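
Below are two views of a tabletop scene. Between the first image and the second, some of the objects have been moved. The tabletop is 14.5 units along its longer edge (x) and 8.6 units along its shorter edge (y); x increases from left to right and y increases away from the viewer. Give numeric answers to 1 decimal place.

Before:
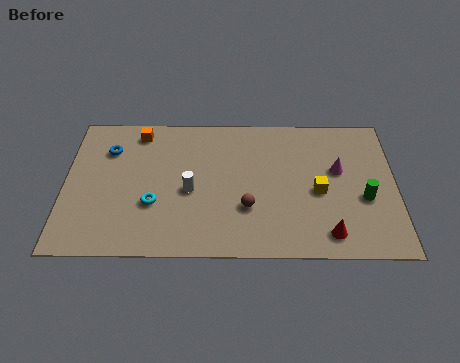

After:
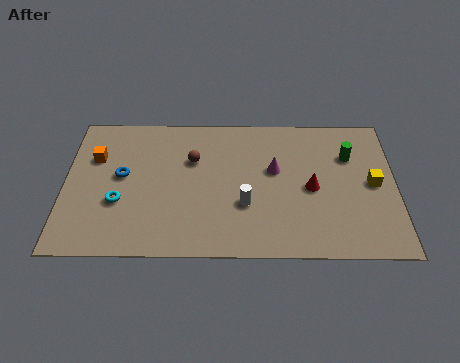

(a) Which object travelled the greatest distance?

the brown sphere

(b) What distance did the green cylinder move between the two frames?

2.7

The green cylinder moved from about (13.1, 3.4) to (12.5, 6.0), a distance of √(0.6² + 2.6²) ≈ 2.7.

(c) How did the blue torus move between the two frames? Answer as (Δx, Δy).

(0.6, -1.6)

The blue torus started near (1.9, 6.3) and ended near (2.5, 4.7).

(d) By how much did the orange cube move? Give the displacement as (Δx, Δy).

(-1.9, -1.6)

The orange cube was at about (3.2, 7.4) and moved to about (1.3, 5.8).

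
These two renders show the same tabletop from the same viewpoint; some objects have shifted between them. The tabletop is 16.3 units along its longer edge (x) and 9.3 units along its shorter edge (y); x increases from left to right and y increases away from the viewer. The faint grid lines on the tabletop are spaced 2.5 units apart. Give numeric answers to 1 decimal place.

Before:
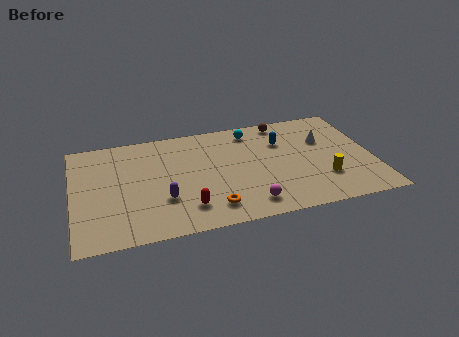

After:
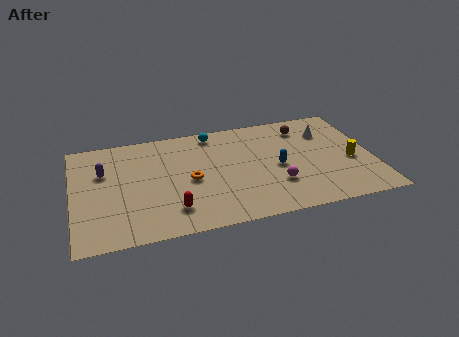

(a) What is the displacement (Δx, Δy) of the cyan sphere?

(-2.1, 0.3)

The cyan sphere was at about (9.9, 7.9) and moved to about (7.8, 8.2).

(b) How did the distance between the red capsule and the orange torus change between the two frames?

+1.2

They were about 1.3 units apart before and 2.5 after — 1.2 units further apart.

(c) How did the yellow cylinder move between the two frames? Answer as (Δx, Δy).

(1.6, 1.2)

The yellow cylinder was at about (13.5, 2.7) and moved to about (15.1, 3.9).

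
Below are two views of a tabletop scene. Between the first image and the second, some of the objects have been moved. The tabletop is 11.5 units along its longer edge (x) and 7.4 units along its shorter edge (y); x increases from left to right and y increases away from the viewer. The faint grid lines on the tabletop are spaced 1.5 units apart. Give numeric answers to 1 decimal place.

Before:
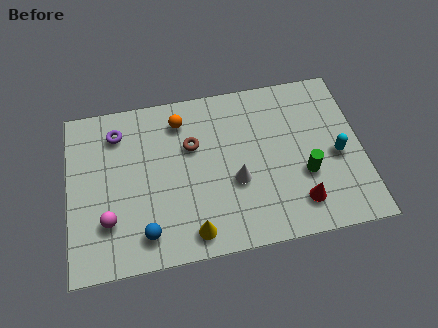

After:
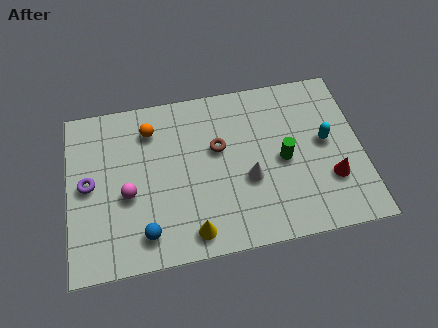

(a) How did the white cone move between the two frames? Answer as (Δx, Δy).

(0.5, 0.0)

The white cone started near (6.5, 2.9) and ended near (7.0, 2.9).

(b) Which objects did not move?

the yellow cone and the blue sphere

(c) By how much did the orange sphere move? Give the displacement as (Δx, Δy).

(-1.2, -0.2)

From the two frames, the orange sphere sits at roughly (4.5, 6.0) before and (3.3, 5.8) after.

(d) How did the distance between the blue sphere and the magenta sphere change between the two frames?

+0.3

They were about 1.6 units apart before and 1.9 after — 0.3 units further apart.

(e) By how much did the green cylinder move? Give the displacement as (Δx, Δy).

(-0.8, 0.8)

From the two frames, the green cylinder sits at roughly (9.2, 2.7) before and (8.4, 3.5) after.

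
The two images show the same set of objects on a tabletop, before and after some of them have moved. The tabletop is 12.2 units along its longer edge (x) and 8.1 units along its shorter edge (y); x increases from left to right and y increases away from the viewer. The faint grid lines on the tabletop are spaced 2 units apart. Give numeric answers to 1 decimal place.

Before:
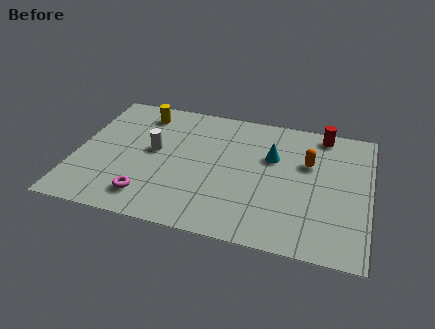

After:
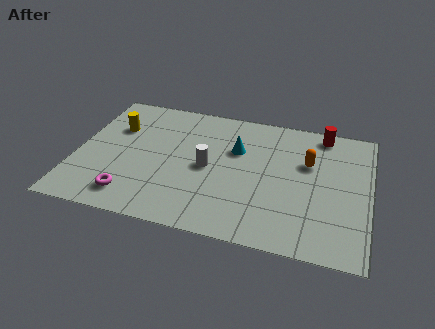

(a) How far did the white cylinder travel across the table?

2.4

From (3.2, 4.4) to (5.5, 3.9), the white cylinder covered √(2.3² + 0.5²) ≈ 2.4 units.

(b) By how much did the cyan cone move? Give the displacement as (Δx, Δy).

(-1.5, 0.1)

The cyan cone was at about (8.1, 5.2) and moved to about (6.6, 5.3).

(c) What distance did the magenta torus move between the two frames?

0.7

The magenta torus moved from about (3.2, 1.5) to (2.5, 1.4), a distance of √(0.7² + 0.1²) ≈ 0.7.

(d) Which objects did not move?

the red cylinder and the orange capsule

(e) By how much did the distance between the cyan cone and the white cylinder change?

-3.2

Before: roughly 5.0 units apart; after: 1.8. That's 3.2 units closer together.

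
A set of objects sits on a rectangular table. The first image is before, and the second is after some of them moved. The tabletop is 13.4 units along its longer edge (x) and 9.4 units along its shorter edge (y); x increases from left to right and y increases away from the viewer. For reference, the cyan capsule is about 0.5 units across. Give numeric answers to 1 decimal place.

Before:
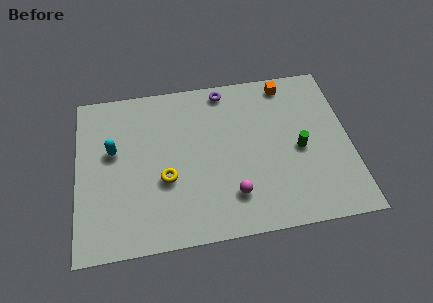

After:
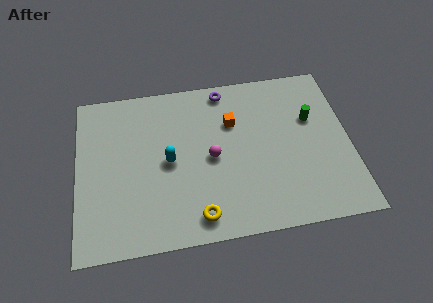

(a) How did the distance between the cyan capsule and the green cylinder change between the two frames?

-2.0

They were about 9.2 units apart before and 7.2 after — 2.0 units closer together.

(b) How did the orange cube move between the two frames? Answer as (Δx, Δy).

(-2.8, -1.9)

From the two frames, the orange cube sits at roughly (10.5, 8.3) before and (7.7, 6.4) after.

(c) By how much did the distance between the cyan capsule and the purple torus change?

-1.5

They were about 6.3 units apart before and 4.8 after — 1.5 units closer together.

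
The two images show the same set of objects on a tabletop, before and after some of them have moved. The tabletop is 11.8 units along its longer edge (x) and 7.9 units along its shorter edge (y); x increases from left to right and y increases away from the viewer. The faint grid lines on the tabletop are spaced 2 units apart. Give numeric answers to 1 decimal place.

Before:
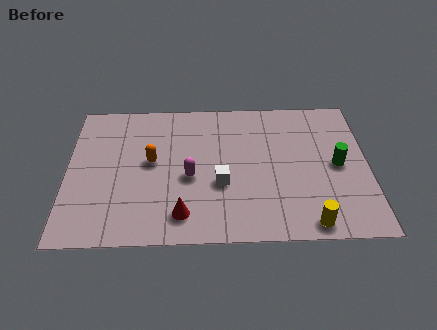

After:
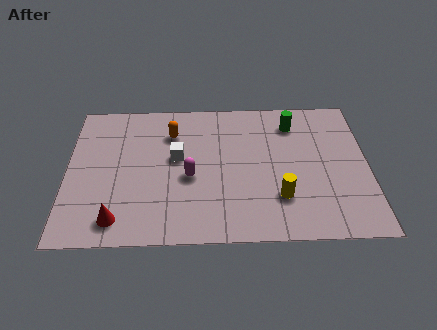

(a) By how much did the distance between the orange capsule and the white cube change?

-1.6

They were about 3.0 units apart before and 1.4 after — 1.6 units closer together.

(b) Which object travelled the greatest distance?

the green cylinder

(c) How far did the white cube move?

2.3

From (6.0, 3.0) to (4.3, 4.5), the white cube covered √(1.7² + 1.5²) ≈ 2.3 units.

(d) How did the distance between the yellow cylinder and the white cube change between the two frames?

+0.6

The distance was about 4.0 in the first image and 4.6 in the second, so they moved 0.6 units further apart.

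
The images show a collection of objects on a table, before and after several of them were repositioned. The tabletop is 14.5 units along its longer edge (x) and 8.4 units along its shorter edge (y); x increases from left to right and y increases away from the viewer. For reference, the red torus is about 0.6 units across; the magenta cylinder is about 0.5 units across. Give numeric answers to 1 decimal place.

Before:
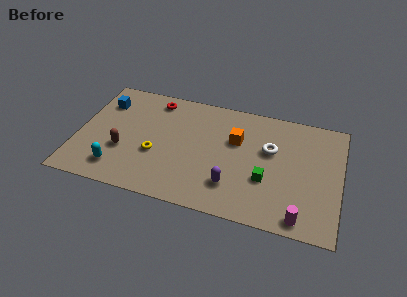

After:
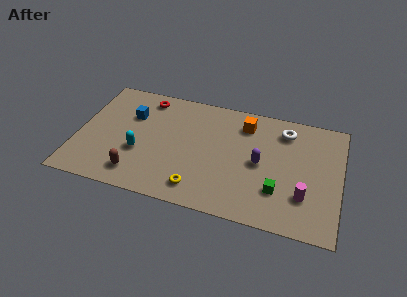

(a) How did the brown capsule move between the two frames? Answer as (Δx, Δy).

(0.9, -1.5)

The brown capsule was at about (2.6, 3.0) and moved to about (3.5, 1.5).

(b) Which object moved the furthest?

the yellow torus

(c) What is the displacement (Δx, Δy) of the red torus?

(-0.5, 0.0)

From the two frames, the red torus sits at roughly (4.0, 7.2) before and (3.5, 7.2) after.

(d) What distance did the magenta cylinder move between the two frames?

1.5

The magenta cylinder was near (12.5, 0.9) before and (12.6, 2.4) after, so it travelled √(0.1² + 1.5²) ≈ 1.5 units.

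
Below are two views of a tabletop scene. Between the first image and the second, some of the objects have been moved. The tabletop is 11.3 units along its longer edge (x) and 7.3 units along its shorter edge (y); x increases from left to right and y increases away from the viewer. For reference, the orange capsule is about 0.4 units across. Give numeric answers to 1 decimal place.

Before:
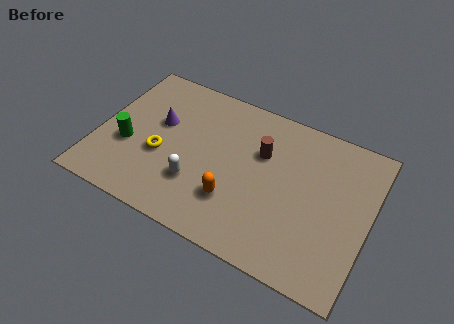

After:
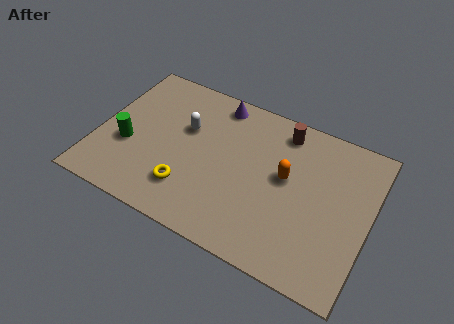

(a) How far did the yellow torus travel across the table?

1.7

The yellow torus was near (2.7, 2.9) before and (4.0, 1.8) after, so it travelled √(1.3² + 1.1²) ≈ 1.7 units.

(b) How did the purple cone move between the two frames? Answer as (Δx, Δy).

(2.2, 2.0)

The purple cone started near (2.4, 4.4) and ended near (4.6, 6.4).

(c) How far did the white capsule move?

2.5

The white capsule moved from about (4.3, 2.2) to (3.5, 4.6), a distance of √(0.8² + 2.4²) ≈ 2.5.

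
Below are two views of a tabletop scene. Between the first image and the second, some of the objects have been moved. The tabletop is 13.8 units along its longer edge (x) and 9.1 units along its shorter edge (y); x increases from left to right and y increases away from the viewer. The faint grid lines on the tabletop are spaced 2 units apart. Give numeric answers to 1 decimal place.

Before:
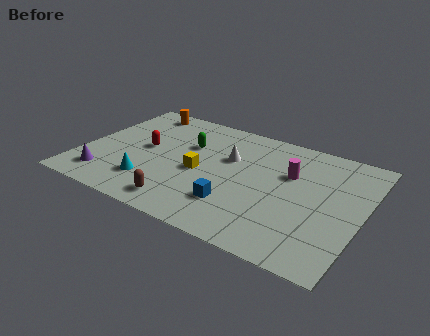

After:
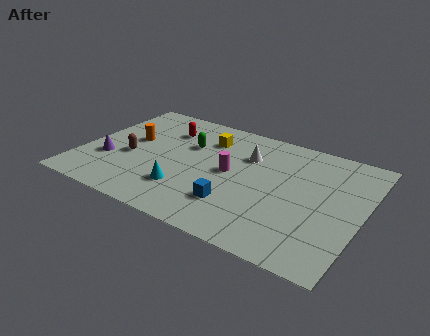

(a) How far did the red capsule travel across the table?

2.1

The red capsule moved from about (3.0, 4.8) to (3.7, 6.8), a distance of √(0.7² + 2.0²) ≈ 2.1.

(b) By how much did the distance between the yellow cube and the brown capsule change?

+1.8

Before: roughly 2.8 units apart; after: 4.6. That's 1.8 units further apart.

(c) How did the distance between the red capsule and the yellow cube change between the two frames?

-0.9

They were about 3.0 units apart before and 2.1 after — 0.9 units closer together.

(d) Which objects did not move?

the green capsule and the blue cube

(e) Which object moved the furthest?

the brown capsule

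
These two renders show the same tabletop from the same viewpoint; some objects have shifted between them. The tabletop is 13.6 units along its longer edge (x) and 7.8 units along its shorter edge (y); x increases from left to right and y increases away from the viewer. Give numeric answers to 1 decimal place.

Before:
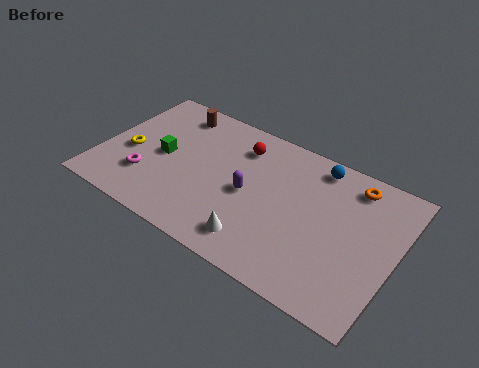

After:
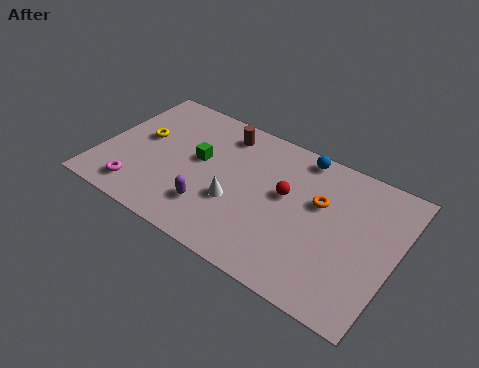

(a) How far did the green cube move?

1.7

From (2.8, 3.8) to (4.4, 4.4), the green cube covered √(1.6² + 0.6²) ≈ 1.7 units.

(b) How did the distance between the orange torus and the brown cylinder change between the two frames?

-3.4

They were about 8.5 units apart before and 5.1 after — 3.4 units closer together.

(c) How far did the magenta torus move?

0.9

The magenta torus was near (2.3, 2.2) before and (2.1, 1.3) after, so it travelled √(0.2² + 0.9²) ≈ 0.9 units.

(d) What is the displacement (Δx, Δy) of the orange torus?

(-1.3, -1.7)

The orange torus was at about (11.3, 6.6) and moved to about (10.0, 4.9).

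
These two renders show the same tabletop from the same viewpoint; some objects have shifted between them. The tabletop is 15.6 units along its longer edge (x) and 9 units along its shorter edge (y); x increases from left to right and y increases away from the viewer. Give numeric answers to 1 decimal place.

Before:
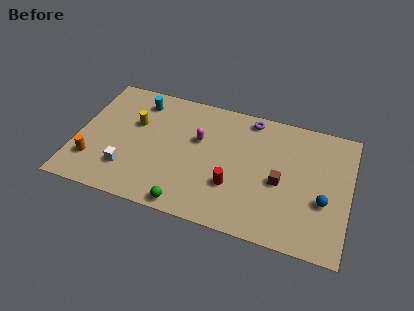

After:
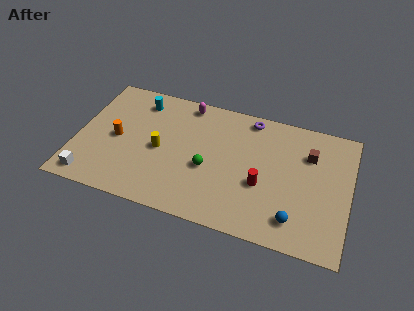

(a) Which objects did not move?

the purple torus and the cyan cylinder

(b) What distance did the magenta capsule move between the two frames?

2.6

The magenta capsule moved from about (6.9, 5.6) to (6.0, 8.0), a distance of √(0.9² + 2.4²) ≈ 2.6.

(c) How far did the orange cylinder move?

2.3

The orange cylinder was near (1.1, 2.3) before and (2.3, 4.3) after, so it travelled √(1.2² + 2.0²) ≈ 2.3 units.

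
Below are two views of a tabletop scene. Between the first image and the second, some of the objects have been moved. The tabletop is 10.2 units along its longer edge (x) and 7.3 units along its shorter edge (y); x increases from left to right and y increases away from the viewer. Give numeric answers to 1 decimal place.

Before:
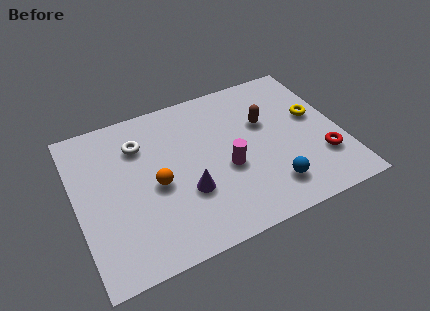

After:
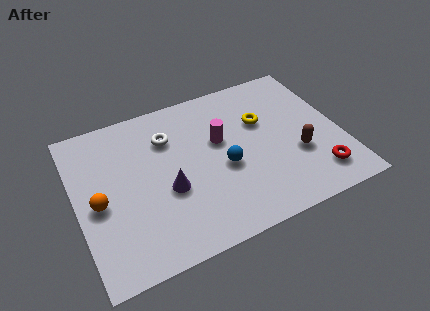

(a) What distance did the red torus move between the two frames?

0.8

The red torus moved from about (9.3, 2.1) to (9.0, 1.4), a distance of √(0.3² + 0.7²) ≈ 0.8.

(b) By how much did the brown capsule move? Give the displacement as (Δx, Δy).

(1.0, -2.0)

The brown capsule started near (7.4, 4.6) and ended near (8.4, 2.6).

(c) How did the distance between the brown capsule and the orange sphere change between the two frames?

+3.0

Before: roughly 4.6 units apart; after: 7.6. That's 3.0 units further apart.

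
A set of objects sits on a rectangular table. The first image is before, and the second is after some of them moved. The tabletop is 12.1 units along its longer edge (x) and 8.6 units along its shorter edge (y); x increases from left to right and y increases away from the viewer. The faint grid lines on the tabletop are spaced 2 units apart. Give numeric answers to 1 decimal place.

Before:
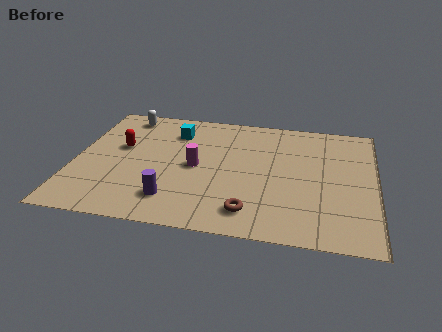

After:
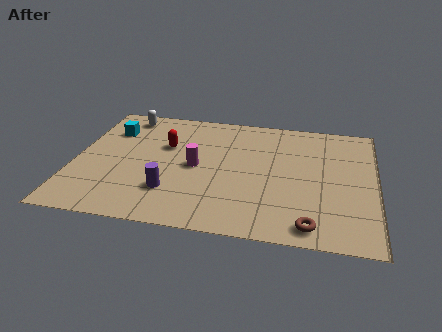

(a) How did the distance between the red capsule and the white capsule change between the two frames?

+0.3

They were about 2.4 units apart before and 2.7 after — 0.3 units further apart.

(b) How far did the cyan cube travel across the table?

2.6

From (3.9, 6.6) to (1.3, 6.3), the cyan cube covered √(2.6² + 0.3²) ≈ 2.6 units.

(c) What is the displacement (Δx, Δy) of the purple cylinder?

(-0.1, 0.5)

The purple cylinder was at about (4.1, 1.8) and moved to about (4.0, 2.3).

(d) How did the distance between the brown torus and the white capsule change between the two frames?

+2.1

Before: roughly 8.1 units apart; after: 10.2. That's 2.1 units further apart.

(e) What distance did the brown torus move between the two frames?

2.5

The brown torus moved from about (7.2, 1.5) to (9.6, 1.0), a distance of √(2.4² + 0.5²) ≈ 2.5.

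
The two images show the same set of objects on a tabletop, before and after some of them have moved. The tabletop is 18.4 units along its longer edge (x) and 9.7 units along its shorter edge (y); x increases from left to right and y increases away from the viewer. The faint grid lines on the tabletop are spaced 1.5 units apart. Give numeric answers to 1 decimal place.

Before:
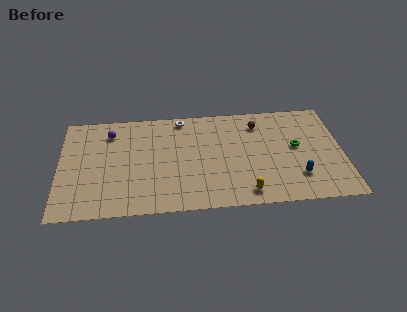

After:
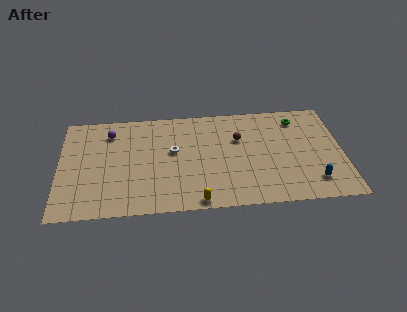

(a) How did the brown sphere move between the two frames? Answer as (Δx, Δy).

(-1.3, -1.3)

From the two frames, the brown sphere sits at roughly (13.0, 7.7) before and (11.7, 6.4) after.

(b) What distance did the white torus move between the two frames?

3.2

The white torus was near (8.0, 8.7) before and (7.4, 5.6) after, so it travelled √(0.6² + 3.1²) ≈ 3.2 units.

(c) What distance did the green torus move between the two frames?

2.7

From (15.4, 5.3) to (15.6, 8.0), the green torus covered √(0.2² + 2.7²) ≈ 2.7 units.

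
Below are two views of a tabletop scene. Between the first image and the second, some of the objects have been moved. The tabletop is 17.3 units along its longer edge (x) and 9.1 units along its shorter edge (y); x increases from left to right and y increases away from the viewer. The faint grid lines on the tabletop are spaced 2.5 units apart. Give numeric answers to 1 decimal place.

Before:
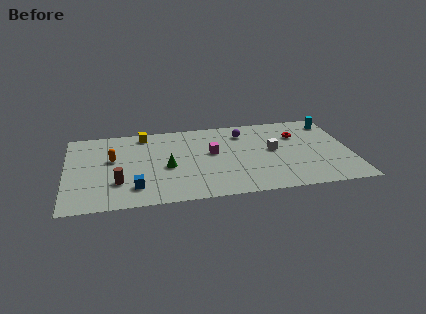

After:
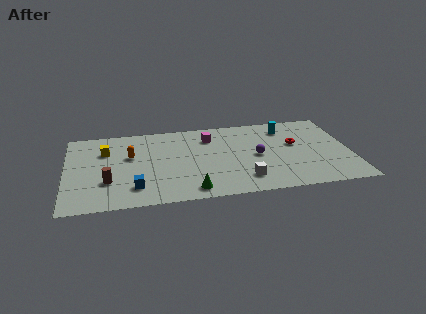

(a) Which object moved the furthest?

the white cube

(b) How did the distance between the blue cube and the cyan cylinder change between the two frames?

-2.7

Before: roughly 13.5 units apart; after: 10.8. That's 2.7 units closer together.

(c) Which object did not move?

the blue cube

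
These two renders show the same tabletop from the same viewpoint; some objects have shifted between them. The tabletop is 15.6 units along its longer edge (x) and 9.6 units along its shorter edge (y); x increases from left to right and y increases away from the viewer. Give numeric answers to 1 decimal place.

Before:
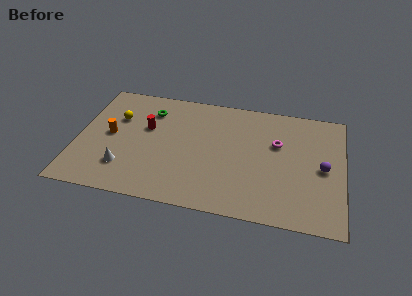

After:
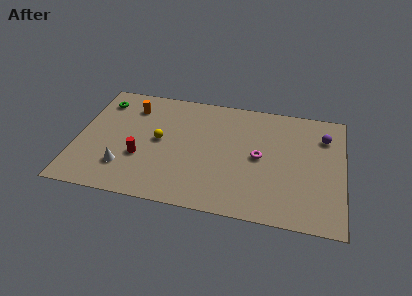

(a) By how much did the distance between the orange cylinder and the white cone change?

+2.4

Before: roughly 2.7 units apart; after: 5.1. That's 2.4 units further apart.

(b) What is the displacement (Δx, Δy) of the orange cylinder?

(1.1, 2.6)

From the two frames, the orange cylinder sits at roughly (1.9, 4.9) before and (3.0, 7.5) after.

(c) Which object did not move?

the white cone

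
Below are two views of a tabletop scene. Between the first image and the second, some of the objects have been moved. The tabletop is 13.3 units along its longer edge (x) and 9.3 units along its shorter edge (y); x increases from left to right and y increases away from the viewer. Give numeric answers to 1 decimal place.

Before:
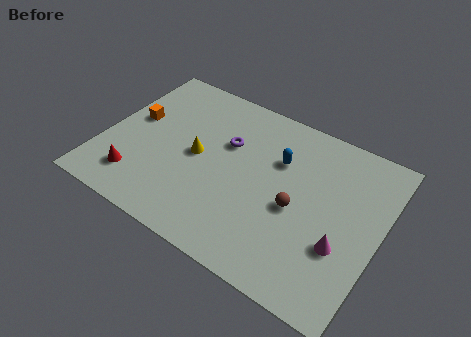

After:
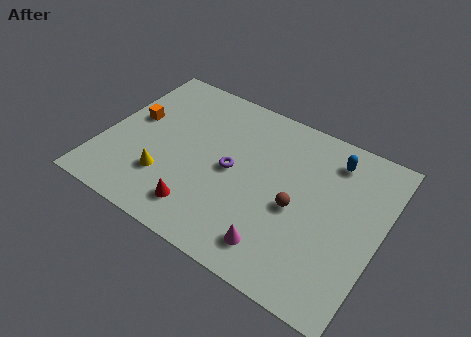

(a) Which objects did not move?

the brown sphere and the orange cube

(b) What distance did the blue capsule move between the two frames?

2.7

From (8.2, 6.3) to (10.6, 7.6), the blue capsule covered √(2.4² + 1.3²) ≈ 2.7 units.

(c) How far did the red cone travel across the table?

3.2

From (2.0, 1.9) to (5.2, 1.7), the red cone covered √(3.2² + 0.2²) ≈ 3.2 units.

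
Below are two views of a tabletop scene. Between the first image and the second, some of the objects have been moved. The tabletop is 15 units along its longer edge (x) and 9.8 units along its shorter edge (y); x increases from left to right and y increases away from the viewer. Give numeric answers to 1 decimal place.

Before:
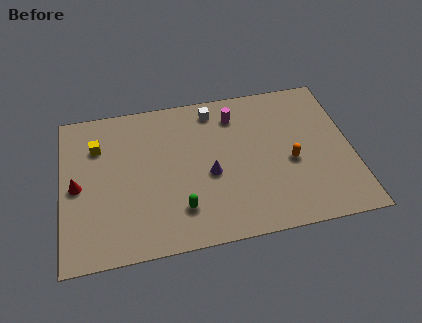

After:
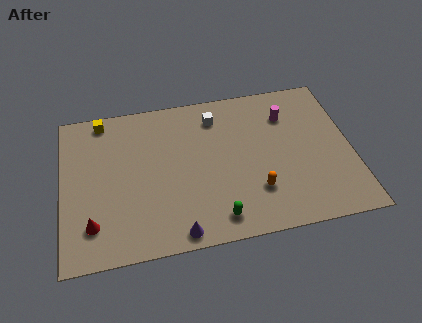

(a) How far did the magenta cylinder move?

2.7

The magenta cylinder was near (9.1, 7.8) before and (11.8, 7.3) after, so it travelled √(2.7² + 0.5²) ≈ 2.7 units.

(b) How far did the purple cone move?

3.8

From (7.6, 4.2) to (5.8, 0.9), the purple cone covered √(1.8² + 3.3²) ≈ 3.8 units.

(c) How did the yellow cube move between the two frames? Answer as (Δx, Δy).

(0.3, 1.7)

From the two frames, the yellow cube sits at roughly (1.9, 7.1) before and (2.2, 8.8) after.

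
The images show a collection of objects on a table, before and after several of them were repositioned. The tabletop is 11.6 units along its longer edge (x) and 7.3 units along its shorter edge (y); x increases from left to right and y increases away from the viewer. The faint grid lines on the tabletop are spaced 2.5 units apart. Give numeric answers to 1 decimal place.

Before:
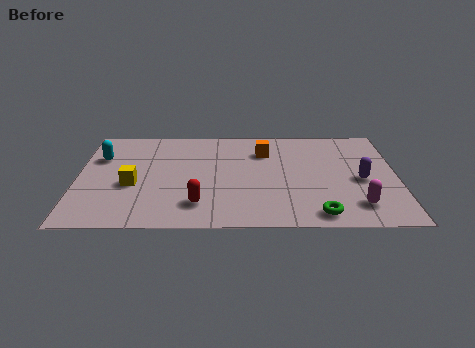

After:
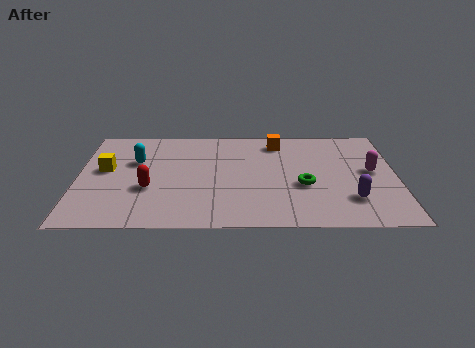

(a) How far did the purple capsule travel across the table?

1.5

The purple capsule was near (10.3, 3.3) before and (9.9, 1.9) after, so it travelled √(0.4² + 1.4²) ≈ 1.5 units.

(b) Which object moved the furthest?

the magenta capsule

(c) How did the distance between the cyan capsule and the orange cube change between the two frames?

-0.6

Before: roughly 6.0 units apart; after: 5.4. That's 0.6 units closer together.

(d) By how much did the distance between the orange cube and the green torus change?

-1.6

They were about 4.9 units apart before and 3.3 after — 1.6 units closer together.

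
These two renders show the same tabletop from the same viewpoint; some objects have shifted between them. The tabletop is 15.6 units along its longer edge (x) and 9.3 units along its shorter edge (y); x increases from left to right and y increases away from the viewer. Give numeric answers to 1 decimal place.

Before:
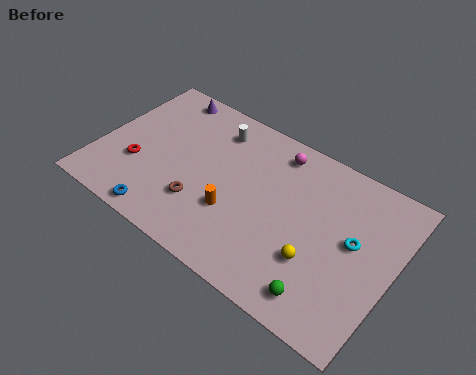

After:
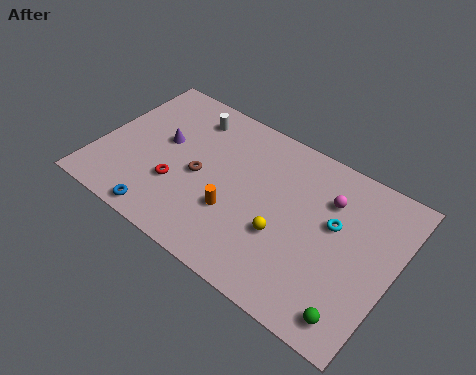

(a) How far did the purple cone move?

3.1

The purple cone moved from about (2.6, 8.3) to (3.2, 5.3), a distance of √(0.6² + 3.0²) ≈ 3.1.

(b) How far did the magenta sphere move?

3.2

The magenta sphere moved from about (8.9, 7.9) to (11.9, 6.7), a distance of √(3.0² + 1.2²) ≈ 3.2.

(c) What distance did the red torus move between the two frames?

2.2

From (2.2, 3.2) to (4.4, 3.1), the red torus covered √(2.2² + 0.1²) ≈ 2.2 units.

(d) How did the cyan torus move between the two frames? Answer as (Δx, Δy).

(-1.1, 0.4)

The cyan torus was at about (13.5, 5.1) and moved to about (12.4, 5.5).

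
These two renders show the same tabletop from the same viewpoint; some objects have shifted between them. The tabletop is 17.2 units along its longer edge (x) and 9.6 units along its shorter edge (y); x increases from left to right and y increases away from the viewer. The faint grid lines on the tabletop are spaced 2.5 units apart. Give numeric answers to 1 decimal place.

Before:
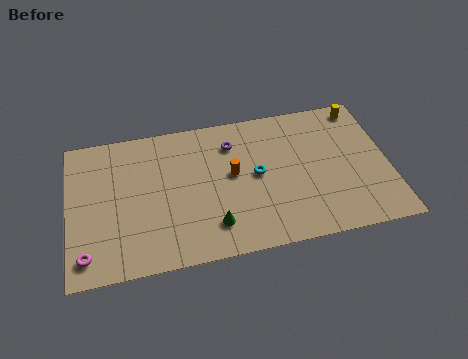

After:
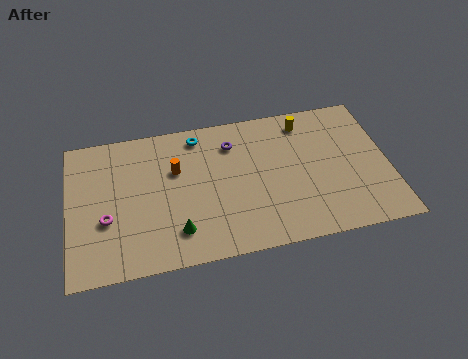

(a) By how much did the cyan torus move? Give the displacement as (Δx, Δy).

(-3.0, 3.3)

The cyan torus started near (10.1, 5.0) and ended near (7.1, 8.3).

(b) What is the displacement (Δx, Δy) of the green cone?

(-1.9, 0.0)

The green cone was at about (7.6, 2.1) and moved to about (5.7, 2.1).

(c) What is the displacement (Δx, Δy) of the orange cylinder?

(-3.0, 0.9)

The orange cylinder started near (8.8, 5.3) and ended near (5.8, 6.2).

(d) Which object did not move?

the purple torus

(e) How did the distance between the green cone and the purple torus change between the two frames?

+0.7

They were about 5.5 units apart before and 6.2 after — 0.7 units further apart.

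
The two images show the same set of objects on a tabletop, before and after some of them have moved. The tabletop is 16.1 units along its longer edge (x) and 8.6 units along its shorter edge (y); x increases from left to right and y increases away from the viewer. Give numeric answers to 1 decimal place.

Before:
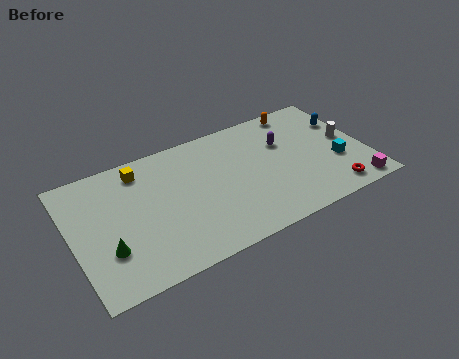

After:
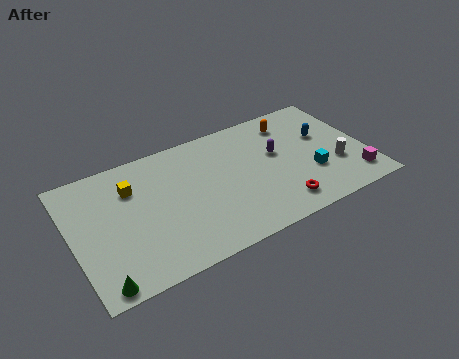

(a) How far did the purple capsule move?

0.8

The purple capsule moved from about (11.8, 5.7) to (11.3, 5.1), a distance of √(0.5² + 0.6²) ≈ 0.8.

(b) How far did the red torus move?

2.9

The red torus moved from about (13.8, 1.2) to (10.9, 1.5), a distance of √(2.9² + 0.3²) ≈ 2.9.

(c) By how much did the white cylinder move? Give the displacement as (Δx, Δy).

(-0.9, -1.6)

The white cylinder was at about (15.2, 4.5) and moved to about (14.3, 2.9).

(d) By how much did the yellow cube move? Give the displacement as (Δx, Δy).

(-0.6, -1.0)

From the two frames, the yellow cube sits at roughly (4.0, 7.2) before and (3.4, 6.2) after.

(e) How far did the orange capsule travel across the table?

0.9

The orange capsule moved from about (13.0, 7.7) to (12.4, 7.0), a distance of √(0.6² + 0.7²) ≈ 0.9.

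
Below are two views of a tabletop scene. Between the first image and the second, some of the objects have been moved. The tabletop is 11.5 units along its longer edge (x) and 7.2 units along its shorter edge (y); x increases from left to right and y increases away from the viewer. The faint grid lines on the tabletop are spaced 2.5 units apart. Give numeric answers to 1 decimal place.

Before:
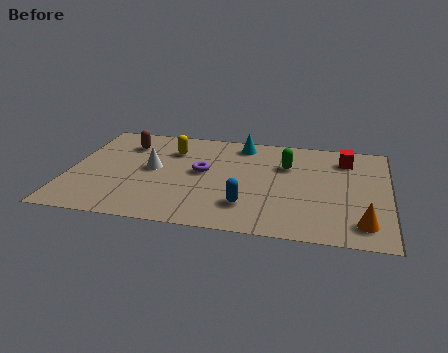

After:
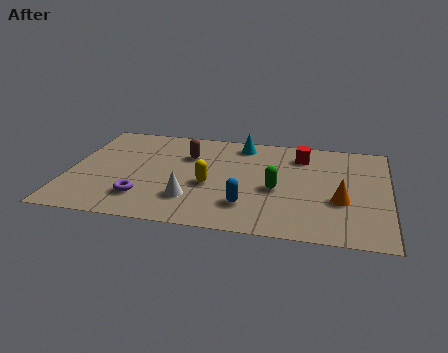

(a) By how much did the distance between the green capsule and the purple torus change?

+1.7

They were about 3.2 units apart before and 4.9 after — 1.7 units further apart.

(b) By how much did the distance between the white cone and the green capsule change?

-1.7

They were about 4.9 units apart before and 3.2 after — 1.7 units closer together.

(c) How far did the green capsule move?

1.8

From (7.8, 4.9) to (7.5, 3.1), the green capsule covered √(0.3² + 1.8²) ≈ 1.8 units.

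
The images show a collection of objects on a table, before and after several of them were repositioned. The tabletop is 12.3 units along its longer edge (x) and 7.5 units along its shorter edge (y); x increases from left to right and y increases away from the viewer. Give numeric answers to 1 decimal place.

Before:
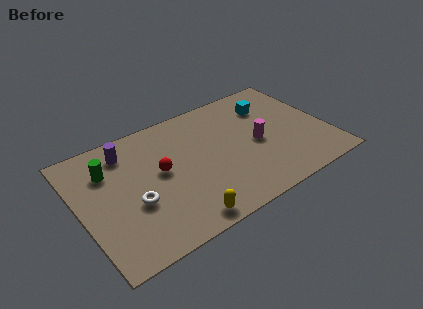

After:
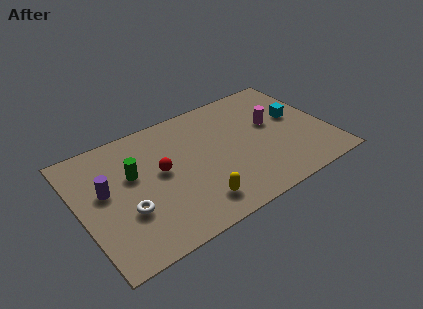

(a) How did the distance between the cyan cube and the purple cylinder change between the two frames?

+2.4

Before: roughly 7.2 units apart; after: 9.6. That's 2.4 units further apart.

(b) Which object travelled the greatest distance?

the purple cylinder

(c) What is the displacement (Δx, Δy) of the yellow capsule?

(0.8, 0.6)

The yellow capsule was at about (4.5, 0.8) and moved to about (5.3, 1.4).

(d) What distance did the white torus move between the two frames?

0.5

The white torus moved from about (2.5, 2.9) to (2.1, 2.6), a distance of √(0.4² + 0.3²) ≈ 0.5.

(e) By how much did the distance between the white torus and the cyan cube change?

+1.2

The distance was about 7.8 in the first image and 9.0 in the second, so they moved 1.2 units further apart.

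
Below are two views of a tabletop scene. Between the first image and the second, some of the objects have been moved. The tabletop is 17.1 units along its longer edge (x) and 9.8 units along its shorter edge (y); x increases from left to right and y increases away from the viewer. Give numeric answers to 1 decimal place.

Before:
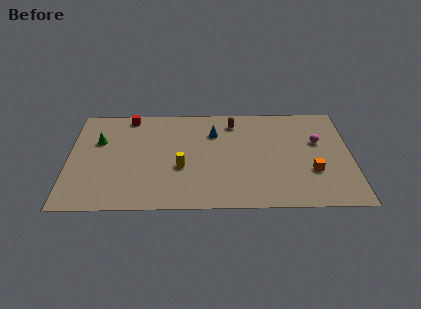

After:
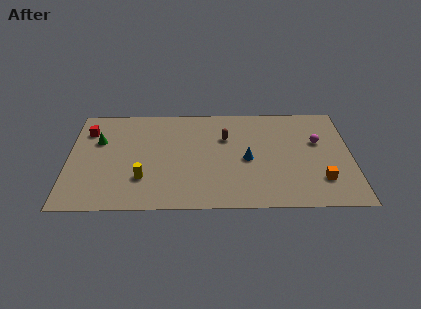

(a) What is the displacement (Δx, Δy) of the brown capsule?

(-0.5, -1.5)

The brown capsule started near (10.0, 8.1) and ended near (9.5, 6.6).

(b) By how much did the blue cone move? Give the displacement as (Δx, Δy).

(2.0, -2.6)

The blue cone was at about (8.8, 7.1) and moved to about (10.8, 4.5).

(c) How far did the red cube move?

2.9

The red cube was near (3.6, 8.8) before and (1.1, 7.4) after, so it travelled √(2.5² + 1.4²) ≈ 2.9 units.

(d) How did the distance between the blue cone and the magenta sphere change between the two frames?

-1.8

They were about 6.4 units apart before and 4.6 after — 1.8 units closer together.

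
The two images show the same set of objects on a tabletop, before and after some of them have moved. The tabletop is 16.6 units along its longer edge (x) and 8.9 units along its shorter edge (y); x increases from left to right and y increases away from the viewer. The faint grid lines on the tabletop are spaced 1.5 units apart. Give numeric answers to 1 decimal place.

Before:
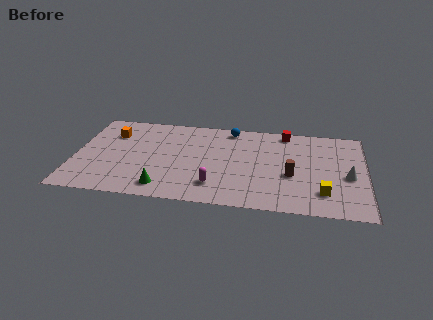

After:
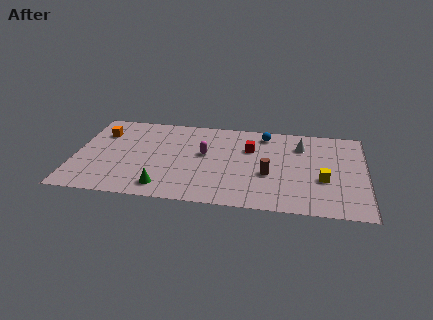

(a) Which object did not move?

the green cone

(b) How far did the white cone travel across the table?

3.9

The white cone was near (15.6, 3.9) before and (12.9, 6.7) after, so it travelled √(2.7² + 2.8²) ≈ 3.9 units.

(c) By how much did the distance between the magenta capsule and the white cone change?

-2.0

They were about 7.7 units apart before and 5.7 after — 2.0 units closer together.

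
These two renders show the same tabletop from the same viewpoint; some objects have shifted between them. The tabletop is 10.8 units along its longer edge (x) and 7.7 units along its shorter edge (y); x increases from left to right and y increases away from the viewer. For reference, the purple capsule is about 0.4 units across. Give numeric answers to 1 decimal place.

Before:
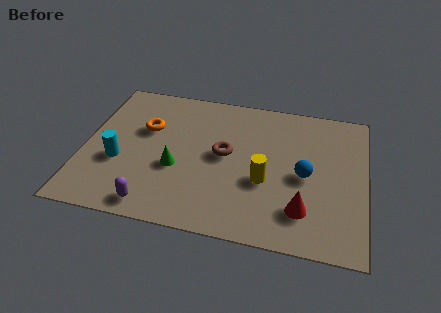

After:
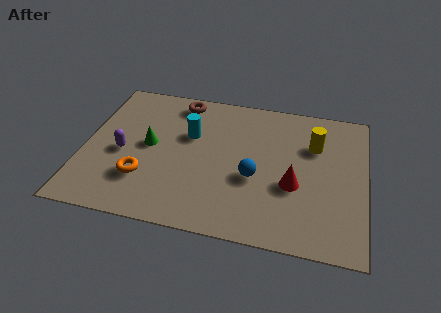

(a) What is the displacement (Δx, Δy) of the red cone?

(-0.4, 1.2)

The red cone was at about (8.5, 1.8) and moved to about (8.1, 3.0).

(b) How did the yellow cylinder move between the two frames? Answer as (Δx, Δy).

(1.8, 2.3)

The yellow cylinder started near (7.0, 3.0) and ended near (8.8, 5.3).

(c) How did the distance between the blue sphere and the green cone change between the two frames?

-0.7

They were about 4.9 units apart before and 4.2 after — 0.7 units closer together.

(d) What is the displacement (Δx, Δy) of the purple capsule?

(-1.4, 2.5)

The purple capsule started near (2.9, 0.9) and ended near (1.5, 3.4).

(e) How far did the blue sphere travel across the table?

2.0

The blue sphere was near (8.5, 3.6) before and (6.6, 3.1) after, so it travelled √(1.9² + 0.5²) ≈ 2.0 units.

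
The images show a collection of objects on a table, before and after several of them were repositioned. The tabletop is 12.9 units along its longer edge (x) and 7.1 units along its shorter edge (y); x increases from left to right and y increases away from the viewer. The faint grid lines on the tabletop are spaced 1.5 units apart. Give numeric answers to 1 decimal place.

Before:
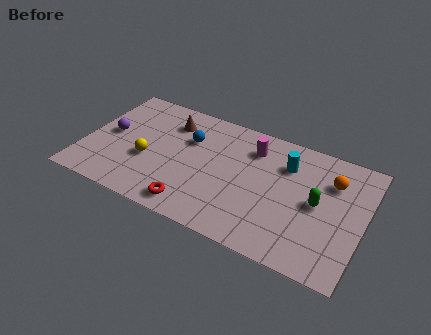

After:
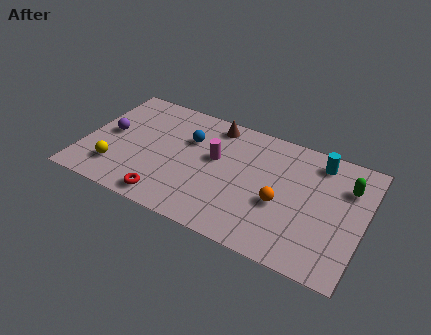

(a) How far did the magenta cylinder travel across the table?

2.1

From (7.6, 5.5) to (6.0, 4.2), the magenta cylinder covered √(1.6² + 1.3²) ≈ 2.1 units.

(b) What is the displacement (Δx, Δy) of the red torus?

(-1.2, -0.1)

The red torus started near (5.4, 1.0) and ended near (4.2, 0.9).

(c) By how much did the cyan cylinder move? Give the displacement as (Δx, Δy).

(1.4, 0.8)

The cyan cylinder started near (9.2, 5.2) and ended near (10.6, 6.0).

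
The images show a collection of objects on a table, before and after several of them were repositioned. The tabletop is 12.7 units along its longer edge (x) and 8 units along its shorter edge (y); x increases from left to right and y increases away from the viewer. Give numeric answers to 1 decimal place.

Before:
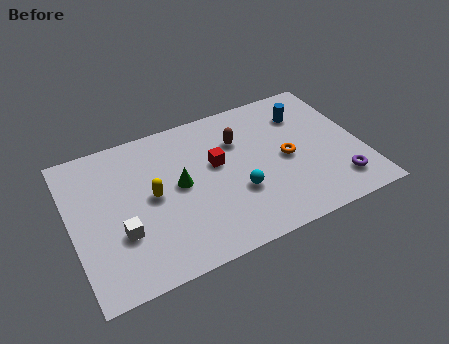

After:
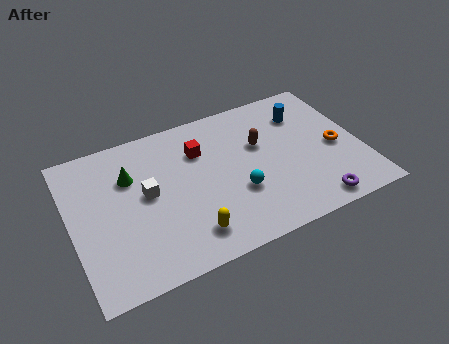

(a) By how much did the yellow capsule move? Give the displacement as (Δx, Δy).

(1.3, -2.6)

From the two frames, the yellow capsule sits at roughly (3.5, 4.1) before and (4.8, 1.5) after.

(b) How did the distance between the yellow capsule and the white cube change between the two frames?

+1.1

They were about 2.1 units apart before and 3.2 after — 1.1 units further apart.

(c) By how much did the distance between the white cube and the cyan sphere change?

-1.0

Before: roughly 5.1 units apart; after: 4.1. That's 1.0 units closer together.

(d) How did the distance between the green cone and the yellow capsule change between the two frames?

+3.3

They were about 1.2 units apart before and 4.5 after — 3.3 units further apart.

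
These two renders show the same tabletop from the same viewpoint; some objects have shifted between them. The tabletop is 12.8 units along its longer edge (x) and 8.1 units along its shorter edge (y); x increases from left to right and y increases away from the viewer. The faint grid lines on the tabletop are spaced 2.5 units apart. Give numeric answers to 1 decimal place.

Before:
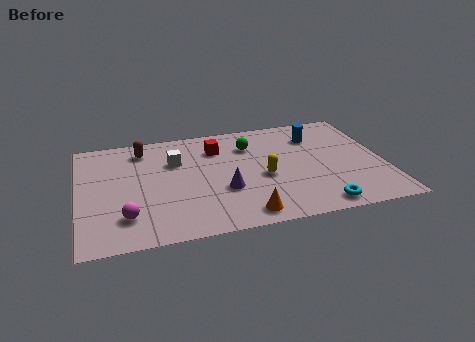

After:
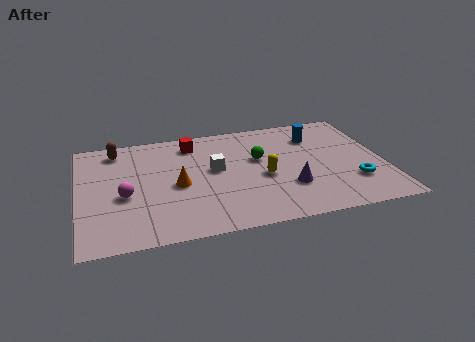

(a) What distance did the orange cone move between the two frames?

3.7

The orange cone was near (6.7, 1.0) before and (4.1, 3.7) after, so it travelled √(2.6² + 2.7²) ≈ 3.7 units.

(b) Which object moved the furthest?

the orange cone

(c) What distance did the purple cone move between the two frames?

2.7

The purple cone was near (6.0, 2.9) before and (8.7, 2.5) after, so it travelled √(2.7² + 0.4²) ≈ 2.7 units.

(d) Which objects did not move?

the yellow capsule and the blue cylinder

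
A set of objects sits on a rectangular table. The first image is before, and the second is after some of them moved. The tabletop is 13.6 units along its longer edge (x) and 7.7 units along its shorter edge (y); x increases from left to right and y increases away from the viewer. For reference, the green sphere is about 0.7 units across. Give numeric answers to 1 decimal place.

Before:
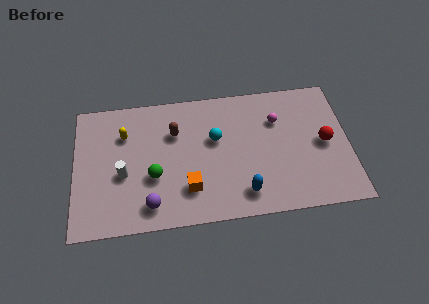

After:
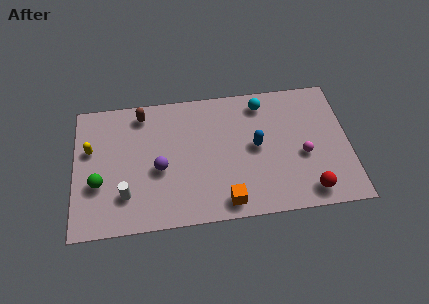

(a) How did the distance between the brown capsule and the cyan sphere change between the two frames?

+3.9

The distance was about 2.1 in the first image and 6.0 in the second, so they moved 3.9 units further apart.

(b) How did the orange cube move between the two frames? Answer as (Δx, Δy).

(1.8, -1.0)

The orange cube was at about (5.6, 2.0) and moved to about (7.4, 1.0).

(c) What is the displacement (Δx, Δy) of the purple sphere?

(0.5, 2.0)

The purple sphere was at about (3.7, 1.3) and moved to about (4.2, 3.3).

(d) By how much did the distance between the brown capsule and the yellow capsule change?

+0.7

The distance was about 2.5 in the first image and 3.2 in the second, so they moved 0.7 units further apart.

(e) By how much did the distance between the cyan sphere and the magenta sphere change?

+0.6

Before: roughly 3.2 units apart; after: 3.8. That's 0.6 units further apart.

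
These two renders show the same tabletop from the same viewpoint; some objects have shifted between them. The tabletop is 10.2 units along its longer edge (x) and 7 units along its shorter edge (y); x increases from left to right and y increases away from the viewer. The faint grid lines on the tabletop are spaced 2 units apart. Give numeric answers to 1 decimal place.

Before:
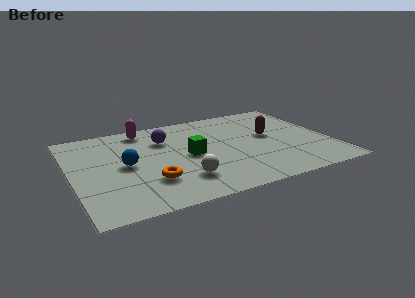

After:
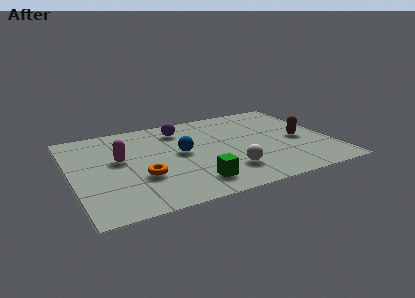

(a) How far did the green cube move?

2.1

The green cube moved from about (4.6, 3.4) to (4.5, 1.3), a distance of √(0.1² + 2.1²) ≈ 2.1.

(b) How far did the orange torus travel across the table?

0.5

The orange torus moved from about (2.9, 2.0) to (2.6, 2.4), a distance of √(0.3² + 0.4²) ≈ 0.5.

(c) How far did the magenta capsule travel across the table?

2.4

The magenta capsule moved from about (3.1, 6.1) to (1.9, 4.0), a distance of √(1.2² + 2.1²) ≈ 2.4.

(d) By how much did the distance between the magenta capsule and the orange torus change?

-2.4

They were about 4.1 units apart before and 1.7 after — 2.4 units closer together.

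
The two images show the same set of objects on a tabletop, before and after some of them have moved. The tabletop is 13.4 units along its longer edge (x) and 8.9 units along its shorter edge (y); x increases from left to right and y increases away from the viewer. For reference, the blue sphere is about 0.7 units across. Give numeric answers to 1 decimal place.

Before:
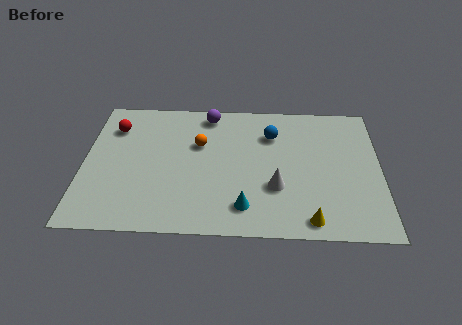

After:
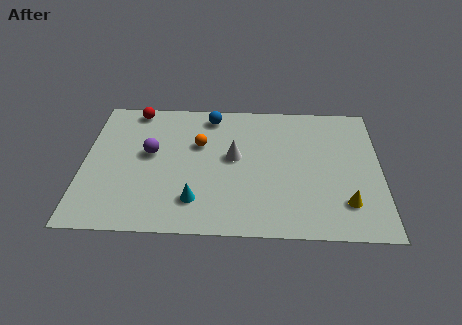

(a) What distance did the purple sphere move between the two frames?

3.8

From (5.6, 7.8) to (3.0, 5.0), the purple sphere covered √(2.6² + 2.8²) ≈ 3.8 units.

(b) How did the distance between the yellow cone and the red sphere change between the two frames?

+0.7

Before: roughly 10.6 units apart; after: 11.3. That's 0.7 units further apart.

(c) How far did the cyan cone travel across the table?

2.2

From (7.3, 1.7) to (5.1, 2.0), the cyan cone covered √(2.2² + 0.3²) ≈ 2.2 units.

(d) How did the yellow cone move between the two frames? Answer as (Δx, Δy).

(1.6, 1.1)

The yellow cone started near (10.2, 1.0) and ended near (11.8, 2.1).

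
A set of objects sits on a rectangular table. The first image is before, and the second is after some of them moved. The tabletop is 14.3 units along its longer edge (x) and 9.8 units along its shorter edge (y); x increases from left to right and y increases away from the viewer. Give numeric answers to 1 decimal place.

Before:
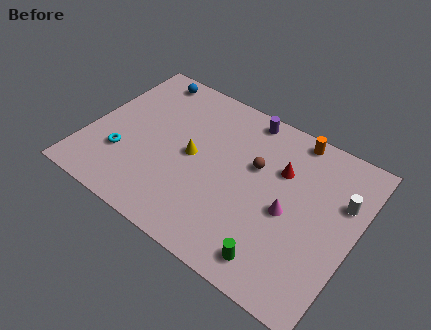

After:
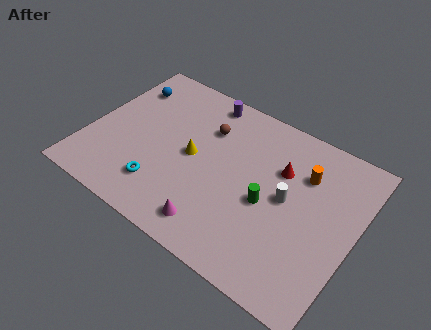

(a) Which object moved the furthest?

the magenta cone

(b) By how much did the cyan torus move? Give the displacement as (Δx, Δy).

(2.3, -0.8)

The cyan torus was at about (2.1, 3.0) and moved to about (4.4, 2.2).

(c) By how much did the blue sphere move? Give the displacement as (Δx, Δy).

(-0.9, -1.2)

From the two frames, the blue sphere sits at roughly (2.2, 8.7) before and (1.3, 7.5) after.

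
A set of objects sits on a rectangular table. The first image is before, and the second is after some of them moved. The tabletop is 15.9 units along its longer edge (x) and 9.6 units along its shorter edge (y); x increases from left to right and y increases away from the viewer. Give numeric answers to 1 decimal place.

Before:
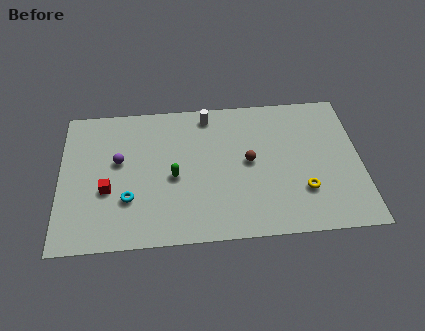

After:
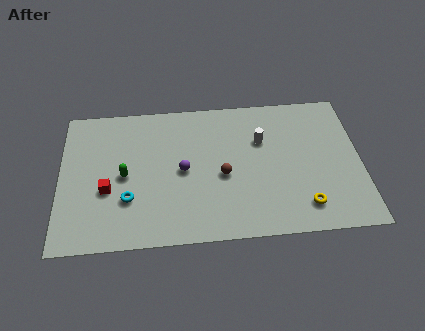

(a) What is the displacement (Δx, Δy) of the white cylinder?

(2.8, -2.0)

The white cylinder was at about (7.9, 8.4) and moved to about (10.7, 6.4).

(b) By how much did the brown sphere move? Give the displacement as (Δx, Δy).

(-1.4, -0.8)

The brown sphere started near (10.0, 5.0) and ended near (8.6, 4.2).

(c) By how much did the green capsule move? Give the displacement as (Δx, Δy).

(-2.6, 0.3)

The green capsule started near (6.0, 4.3) and ended near (3.4, 4.6).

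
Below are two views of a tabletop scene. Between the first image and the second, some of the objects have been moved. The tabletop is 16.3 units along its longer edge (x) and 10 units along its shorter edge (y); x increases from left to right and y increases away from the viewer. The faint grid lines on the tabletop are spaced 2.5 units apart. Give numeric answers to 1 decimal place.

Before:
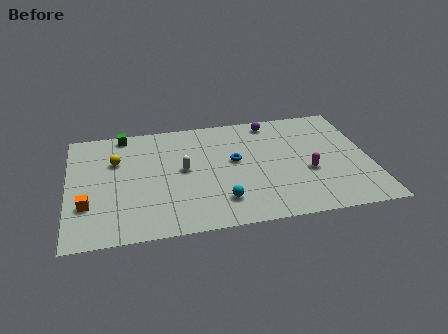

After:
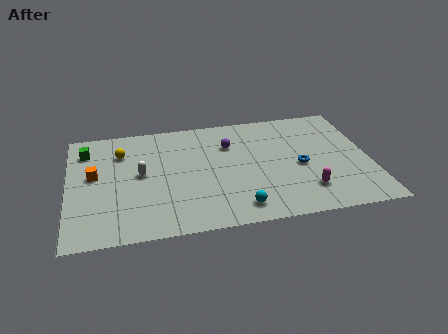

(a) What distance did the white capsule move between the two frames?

2.3

The white capsule was near (6.2, 5.3) before and (3.9, 5.3) after, so it travelled √(2.3² + 0.0²) ≈ 2.3 units.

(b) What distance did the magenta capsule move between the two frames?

1.6

The magenta capsule moved from about (12.9, 3.9) to (12.7, 2.3), a distance of √(0.2² + 1.6²) ≈ 1.6.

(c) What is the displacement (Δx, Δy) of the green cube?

(-2.1, -1.2)

The green cube started near (3.1, 9.1) and ended near (1.0, 7.9).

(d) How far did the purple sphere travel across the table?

2.9

From (11.2, 8.8) to (8.8, 7.1), the purple sphere covered √(2.4² + 1.7²) ≈ 2.9 units.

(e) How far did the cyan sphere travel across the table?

1.1

The cyan sphere was near (8.1, 2.2) before and (9.0, 1.5) after, so it travelled √(0.9² + 0.7²) ≈ 1.1 units.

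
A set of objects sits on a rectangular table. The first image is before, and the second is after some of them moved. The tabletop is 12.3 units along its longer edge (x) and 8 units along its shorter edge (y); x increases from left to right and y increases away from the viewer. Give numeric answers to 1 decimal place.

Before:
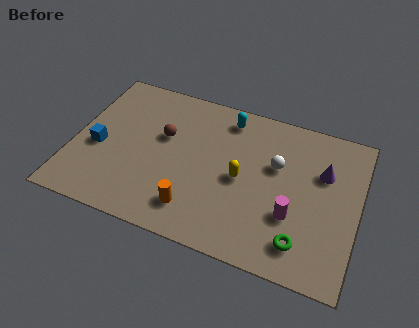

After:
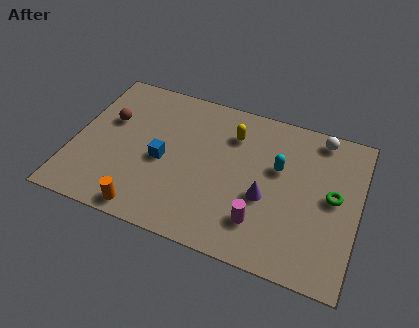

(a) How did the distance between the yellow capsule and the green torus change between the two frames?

+1.2

The distance was about 3.6 in the first image and 4.8 in the second, so they moved 1.2 units further apart.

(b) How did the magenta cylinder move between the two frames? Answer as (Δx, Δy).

(-1.3, -0.8)

From the two frames, the magenta cylinder sits at roughly (9.6, 2.7) before and (8.3, 1.9) after.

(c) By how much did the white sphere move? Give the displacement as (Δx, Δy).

(1.7, 2.1)

The white sphere started near (8.7, 5.0) and ended near (10.4, 7.1).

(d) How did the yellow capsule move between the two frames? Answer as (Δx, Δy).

(-0.6, 2.2)

The yellow capsule was at about (7.3, 3.8) and moved to about (6.7, 6.0).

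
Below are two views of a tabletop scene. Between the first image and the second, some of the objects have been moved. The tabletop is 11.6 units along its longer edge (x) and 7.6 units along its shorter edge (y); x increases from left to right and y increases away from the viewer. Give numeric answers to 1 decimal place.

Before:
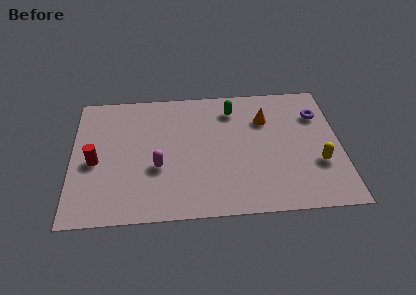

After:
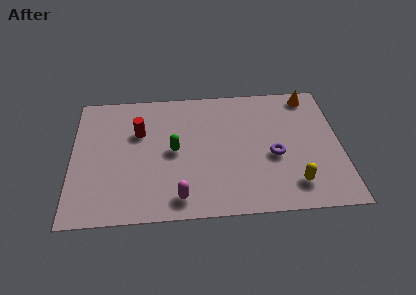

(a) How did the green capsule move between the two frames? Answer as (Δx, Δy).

(-2.6, -2.3)

The green capsule started near (7.0, 6.1) and ended near (4.4, 3.8).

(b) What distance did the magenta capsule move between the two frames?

2.0

The magenta capsule was near (3.7, 2.9) before and (4.6, 1.1) after, so it travelled √(0.9² + 1.8²) ≈ 2.0 units.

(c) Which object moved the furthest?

the green capsule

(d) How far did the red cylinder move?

2.5

From (1.0, 3.4) to (2.9, 5.0), the red cylinder covered √(1.9² + 1.6²) ≈ 2.5 units.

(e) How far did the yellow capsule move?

1.6

From (10.6, 2.6) to (9.5, 1.5), the yellow capsule covered √(1.1² + 1.1²) ≈ 1.6 units.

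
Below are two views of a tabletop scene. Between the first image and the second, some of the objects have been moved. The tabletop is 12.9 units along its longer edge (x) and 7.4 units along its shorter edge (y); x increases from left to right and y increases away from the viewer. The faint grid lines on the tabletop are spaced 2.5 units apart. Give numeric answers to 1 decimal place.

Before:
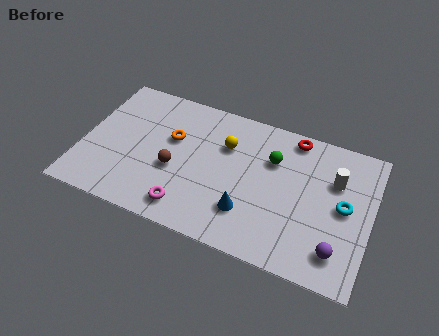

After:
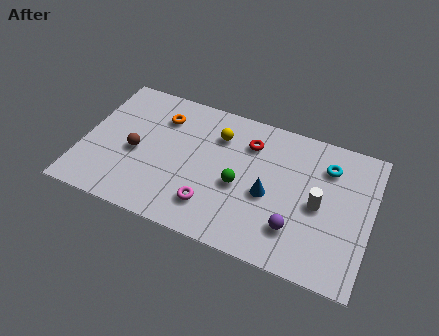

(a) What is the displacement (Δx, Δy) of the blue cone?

(0.8, 1.2)

The blue cone was at about (7.6, 2.0) and moved to about (8.4, 3.2).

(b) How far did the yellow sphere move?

0.6

From (6.3, 5.1) to (5.9, 5.5), the yellow sphere covered √(0.4² + 0.4²) ≈ 0.6 units.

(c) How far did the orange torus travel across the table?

1.2

From (3.9, 4.6) to (3.3, 5.6), the orange torus covered √(0.6² + 1.0²) ≈ 1.2 units.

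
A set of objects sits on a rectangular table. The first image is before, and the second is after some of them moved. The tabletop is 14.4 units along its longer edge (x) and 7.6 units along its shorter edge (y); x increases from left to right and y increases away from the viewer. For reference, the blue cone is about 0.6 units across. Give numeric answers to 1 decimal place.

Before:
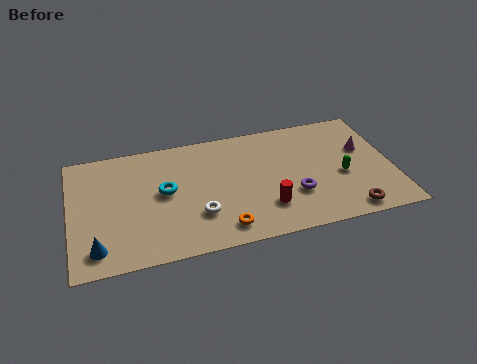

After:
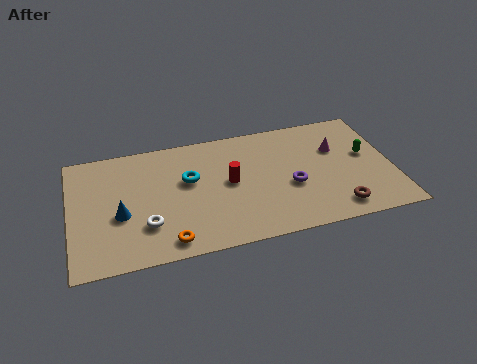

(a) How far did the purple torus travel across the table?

0.6

From (9.9, 2.5) to (9.8, 3.1), the purple torus covered √(0.1² + 0.6²) ≈ 0.6 units.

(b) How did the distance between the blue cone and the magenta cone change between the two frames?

-2.6

The distance was about 12.6 in the first image and 10.0 in the second, so they moved 2.6 units closer together.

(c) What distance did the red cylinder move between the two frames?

2.5

The red cylinder moved from about (8.6, 2.0) to (7.1, 4.0), a distance of √(1.5² + 2.0²) ≈ 2.5.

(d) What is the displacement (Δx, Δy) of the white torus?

(-2.3, -0.1)

The white torus started near (5.6, 2.3) and ended near (3.3, 2.2).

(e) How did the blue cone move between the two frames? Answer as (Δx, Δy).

(1.1, 1.8)

The blue cone started near (1.1, 1.3) and ended near (2.2, 3.1).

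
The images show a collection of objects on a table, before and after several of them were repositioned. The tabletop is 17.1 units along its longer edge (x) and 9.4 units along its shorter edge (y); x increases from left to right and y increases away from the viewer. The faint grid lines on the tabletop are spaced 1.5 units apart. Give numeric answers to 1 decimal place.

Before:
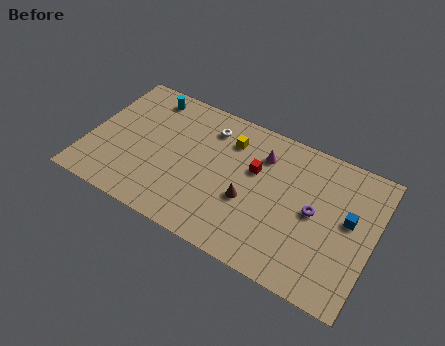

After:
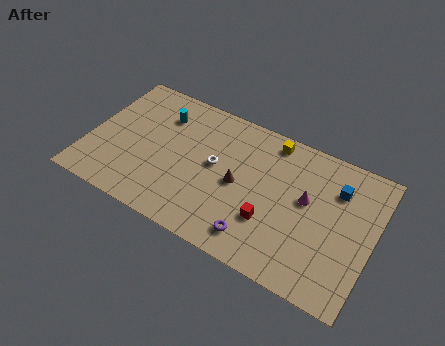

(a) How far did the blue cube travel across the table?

1.8

The blue cube was near (15.6, 5.3) before and (14.7, 6.9) after, so it travelled √(0.9² + 1.6²) ≈ 1.8 units.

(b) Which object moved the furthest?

the purple torus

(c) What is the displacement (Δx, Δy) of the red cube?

(1.3, -2.9)

The red cube was at about (9.9, 5.9) and moved to about (11.2, 3.0).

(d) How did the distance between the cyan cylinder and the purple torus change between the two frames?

-2.5

Before: roughly 11.1 units apart; after: 8.6. That's 2.5 units closer together.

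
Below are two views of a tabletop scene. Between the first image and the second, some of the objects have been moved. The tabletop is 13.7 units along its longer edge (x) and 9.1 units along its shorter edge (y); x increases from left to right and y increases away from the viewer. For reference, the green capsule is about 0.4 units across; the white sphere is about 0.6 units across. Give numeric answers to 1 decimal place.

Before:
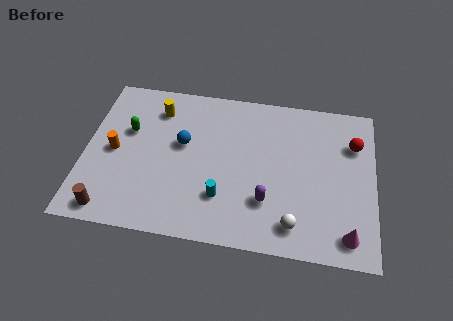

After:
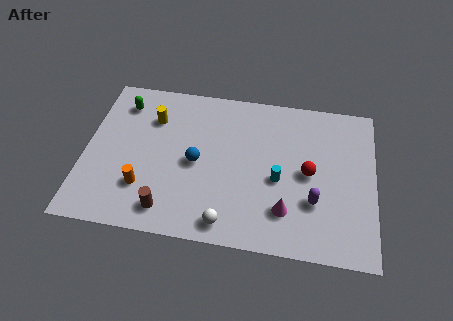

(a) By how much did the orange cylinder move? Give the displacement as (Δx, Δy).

(1.5, -1.9)

From the two frames, the orange cylinder sits at roughly (1.4, 4.4) before and (2.9, 2.5) after.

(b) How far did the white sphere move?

3.1

The white sphere was near (10.0, 1.5) before and (6.9, 1.1) after, so it travelled √(3.1² + 0.4²) ≈ 3.1 units.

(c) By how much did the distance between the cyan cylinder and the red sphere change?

-5.8

Before: roughly 7.3 units apart; after: 1.5. That's 5.8 units closer together.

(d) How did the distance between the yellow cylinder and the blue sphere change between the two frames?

+0.9

The distance was about 2.3 in the first image and 3.2 in the second, so they moved 0.9 units further apart.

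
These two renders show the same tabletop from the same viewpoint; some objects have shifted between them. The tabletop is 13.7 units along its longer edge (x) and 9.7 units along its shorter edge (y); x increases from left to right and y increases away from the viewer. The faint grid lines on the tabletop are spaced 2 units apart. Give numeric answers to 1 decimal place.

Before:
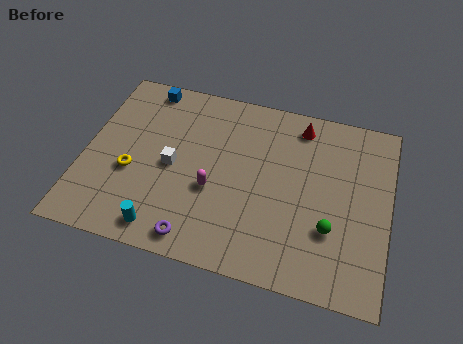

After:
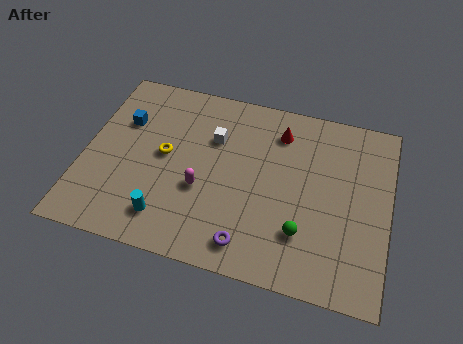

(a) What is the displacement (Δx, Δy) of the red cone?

(-0.9, -0.6)

The red cone was at about (9.5, 8.3) and moved to about (8.6, 7.7).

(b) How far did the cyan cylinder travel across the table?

0.6

From (3.9, 1.2) to (4.0, 1.8), the cyan cylinder covered √(0.1² + 0.6²) ≈ 0.6 units.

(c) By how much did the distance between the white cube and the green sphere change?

-1.5

Before: roughly 7.4 units apart; after: 5.9. That's 1.5 units closer together.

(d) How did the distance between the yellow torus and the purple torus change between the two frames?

+1.3

They were about 4.2 units apart before and 5.5 after — 1.3 units further apart.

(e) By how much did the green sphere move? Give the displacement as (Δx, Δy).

(-1.2, -0.5)

The green sphere started near (11.2, 3.1) and ended near (10.0, 2.6).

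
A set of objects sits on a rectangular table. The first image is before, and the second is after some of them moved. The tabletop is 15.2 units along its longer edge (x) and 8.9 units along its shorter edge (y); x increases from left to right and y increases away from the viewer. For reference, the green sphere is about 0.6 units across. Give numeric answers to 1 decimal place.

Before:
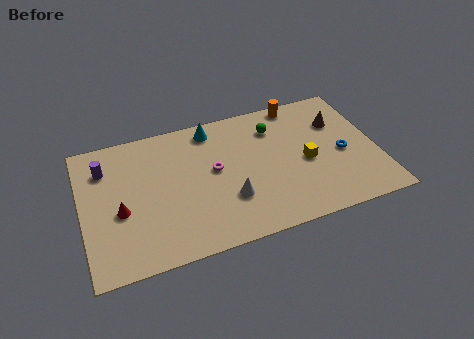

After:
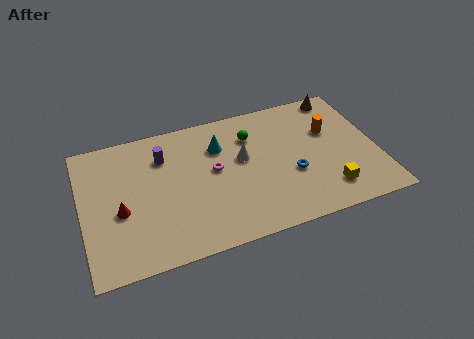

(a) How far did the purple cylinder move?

3.0

From (1.3, 6.7) to (4.3, 6.6), the purple cylinder covered √(3.0² + 0.1²) ≈ 3.0 units.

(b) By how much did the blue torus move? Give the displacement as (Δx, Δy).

(-2.7, -0.6)

From the two frames, the blue torus sits at roughly (13.4, 4.0) before and (10.7, 3.4) after.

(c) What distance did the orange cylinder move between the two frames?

2.8

The orange cylinder was near (11.5, 8.1) before and (12.9, 5.7) after, so it travelled √(1.4² + 2.4²) ≈ 2.8 units.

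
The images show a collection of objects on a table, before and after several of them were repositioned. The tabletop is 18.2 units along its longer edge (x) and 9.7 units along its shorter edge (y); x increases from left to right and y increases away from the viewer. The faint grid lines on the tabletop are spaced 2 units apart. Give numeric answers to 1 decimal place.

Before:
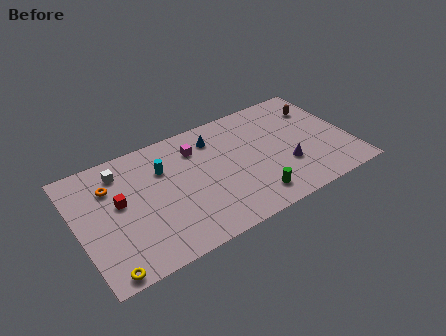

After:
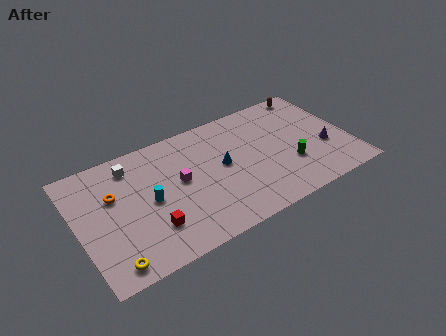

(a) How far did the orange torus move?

0.8

The orange torus moved from about (2.4, 7.0) to (2.5, 6.2), a distance of √(0.1² + 0.8²) ≈ 0.8.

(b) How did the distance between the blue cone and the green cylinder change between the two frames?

-1.5

They were about 6.2 units apart before and 4.7 after — 1.5 units closer together.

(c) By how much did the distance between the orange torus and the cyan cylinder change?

-0.8

Before: roughly 3.5 units apart; after: 2.7. That's 0.8 units closer together.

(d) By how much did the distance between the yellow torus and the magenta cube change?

-3.0

The distance was about 9.5 in the first image and 6.5 in the second, so they moved 3.0 units closer together.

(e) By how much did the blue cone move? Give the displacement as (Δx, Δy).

(0.2, -2.5)

The blue cone was at about (9.5, 7.7) and moved to about (9.7, 5.2).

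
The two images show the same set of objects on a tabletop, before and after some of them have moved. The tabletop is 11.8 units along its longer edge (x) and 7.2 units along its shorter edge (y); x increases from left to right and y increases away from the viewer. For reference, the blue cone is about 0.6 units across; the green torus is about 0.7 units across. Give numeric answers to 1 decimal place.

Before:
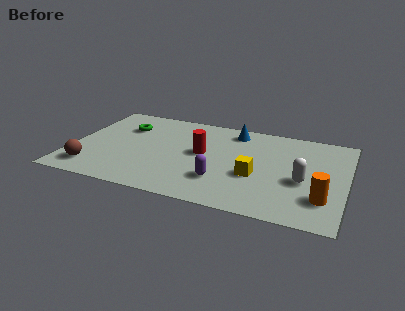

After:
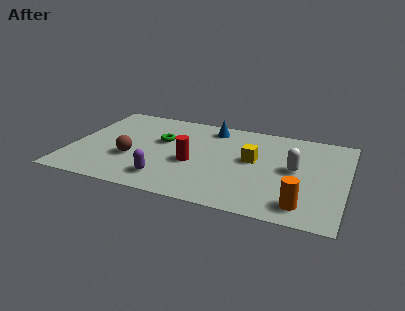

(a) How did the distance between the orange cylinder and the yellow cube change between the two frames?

+0.6

They were about 3.0 units apart before and 3.6 after — 0.6 units further apart.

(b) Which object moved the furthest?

the purple capsule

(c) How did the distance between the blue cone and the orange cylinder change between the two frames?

+0.6

The distance was about 5.9 in the first image and 6.5 in the second, so they moved 0.6 units further apart.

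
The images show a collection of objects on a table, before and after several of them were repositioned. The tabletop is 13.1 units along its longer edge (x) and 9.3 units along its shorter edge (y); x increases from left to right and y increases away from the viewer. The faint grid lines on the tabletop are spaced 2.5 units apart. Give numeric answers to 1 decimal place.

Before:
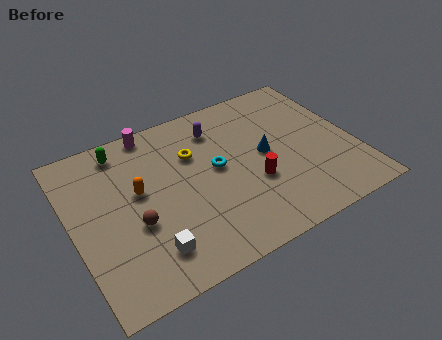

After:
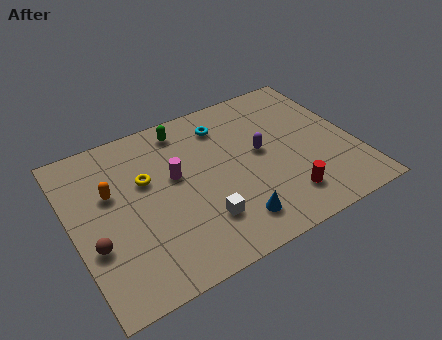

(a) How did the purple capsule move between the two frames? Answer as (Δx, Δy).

(1.7, -2.3)

The purple capsule was at about (7.1, 7.3) and moved to about (8.8, 5.0).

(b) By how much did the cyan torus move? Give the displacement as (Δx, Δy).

(0.7, 2.4)

From the two frames, the cyan torus sits at roughly (6.7, 5.0) before and (7.4, 7.4) after.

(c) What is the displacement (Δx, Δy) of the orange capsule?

(-1.2, 0.5)

The orange capsule started near (3.1, 5.3) and ended near (1.9, 5.8).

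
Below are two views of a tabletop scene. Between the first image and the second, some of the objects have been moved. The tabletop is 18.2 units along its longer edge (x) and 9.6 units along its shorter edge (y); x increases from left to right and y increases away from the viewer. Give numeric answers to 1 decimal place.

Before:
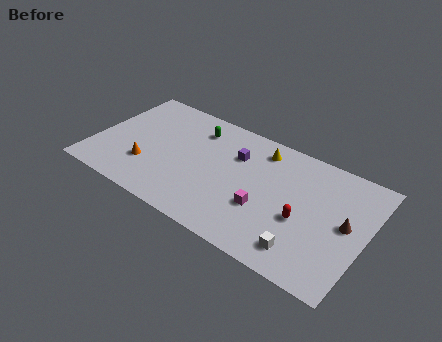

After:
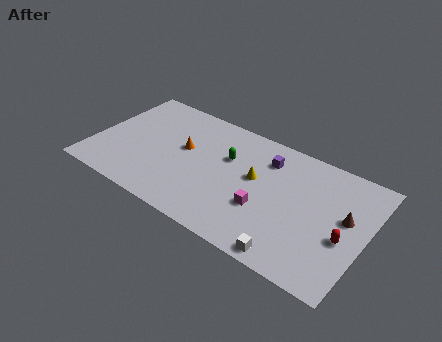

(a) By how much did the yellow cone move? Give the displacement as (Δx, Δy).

(0.0, -2.5)

From the two frames, the yellow cone sits at roughly (10.8, 8.0) before and (10.8, 5.5) after.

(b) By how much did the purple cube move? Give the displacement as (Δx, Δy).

(2.0, 0.7)

From the two frames, the purple cube sits at roughly (9.3, 6.7) before and (11.3, 7.4) after.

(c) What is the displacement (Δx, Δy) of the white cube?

(-0.7, -0.8)

From the two frames, the white cube sits at roughly (14.6, 1.7) before and (13.9, 0.9) after.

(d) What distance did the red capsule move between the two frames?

2.7

The red capsule was near (14.2, 3.9) before and (16.9, 3.9) after, so it travelled √(2.7² + 0.0²) ≈ 2.7 units.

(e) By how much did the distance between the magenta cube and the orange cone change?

-1.7

They were about 7.9 units apart before and 6.2 after — 1.7 units closer together.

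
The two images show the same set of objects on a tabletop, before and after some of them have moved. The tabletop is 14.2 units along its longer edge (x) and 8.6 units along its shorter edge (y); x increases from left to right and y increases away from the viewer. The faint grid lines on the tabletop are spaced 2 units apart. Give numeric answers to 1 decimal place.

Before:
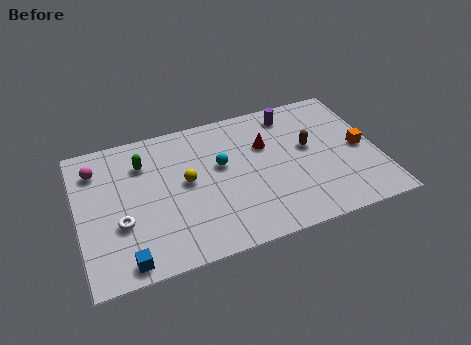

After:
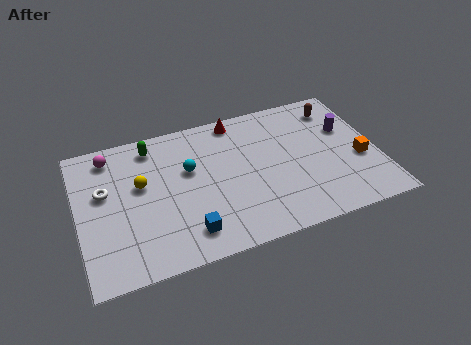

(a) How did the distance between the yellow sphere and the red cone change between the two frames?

+1.4

They were about 4.1 units apart before and 5.5 after — 1.4 units further apart.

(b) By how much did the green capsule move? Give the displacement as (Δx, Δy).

(0.5, 0.9)

The green capsule started near (3.2, 6.4) and ended near (3.7, 7.3).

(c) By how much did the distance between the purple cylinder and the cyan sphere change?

+3.4

Before: roughly 4.2 units apart; after: 7.6. That's 3.4 units further apart.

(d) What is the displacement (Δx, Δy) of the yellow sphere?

(-2.1, 0.5)

From the two frames, the yellow sphere sits at roughly (5.1, 4.6) before and (3.0, 5.1) after.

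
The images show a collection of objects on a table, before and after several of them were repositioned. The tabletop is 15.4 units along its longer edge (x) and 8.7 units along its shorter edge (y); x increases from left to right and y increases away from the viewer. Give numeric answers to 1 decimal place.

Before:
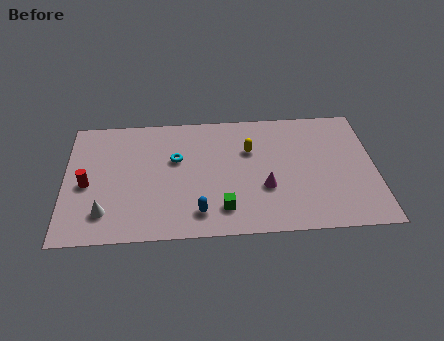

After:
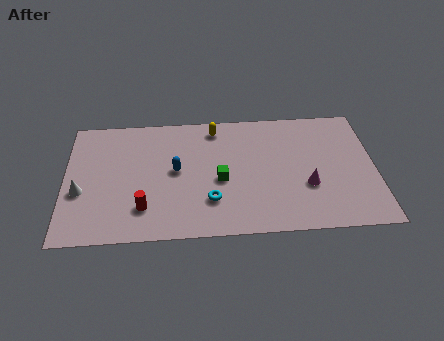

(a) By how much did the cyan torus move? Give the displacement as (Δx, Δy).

(1.7, -3.0)

From the two frames, the cyan torus sits at roughly (5.5, 5.4) before and (7.2, 2.4) after.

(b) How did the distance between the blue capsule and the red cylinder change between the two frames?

-3.0

Before: roughly 6.0 units apart; after: 3.0. That's 3.0 units closer together.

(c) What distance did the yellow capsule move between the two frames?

2.4

The yellow capsule was near (9.2, 5.8) before and (7.5, 7.5) after, so it travelled √(1.7² + 1.7²) ≈ 2.4 units.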